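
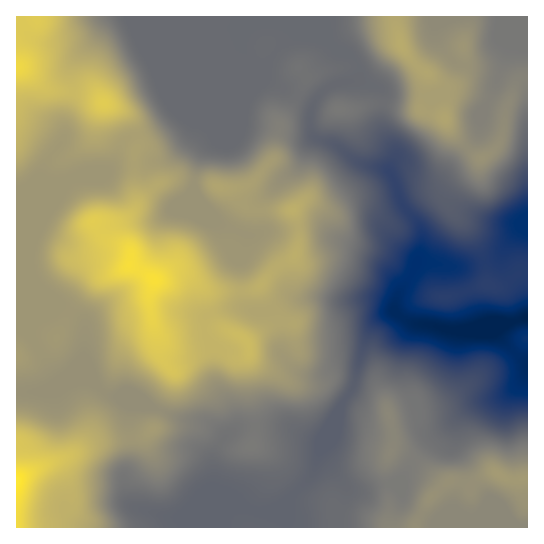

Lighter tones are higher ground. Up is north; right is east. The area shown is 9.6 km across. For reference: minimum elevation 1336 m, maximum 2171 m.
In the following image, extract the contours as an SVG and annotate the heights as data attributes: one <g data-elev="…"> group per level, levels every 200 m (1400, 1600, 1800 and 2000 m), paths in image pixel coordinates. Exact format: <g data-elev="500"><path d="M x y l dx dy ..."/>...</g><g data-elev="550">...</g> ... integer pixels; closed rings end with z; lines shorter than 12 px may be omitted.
<g data-elev="1400"><path d="M527 390l-8-1-3-3-4-23-4-6-6-5-8-3-11-2-29 3-25-10-20-3-24-19-3-7 4-10 8-14 16-10-4 25 3 6 6 3 38 5 29-8 29 1 16-6"/><path d="M527 331l-7 2-3 2-1 4 5 8 6 0"/></g><g data-elev="1600"><path d="M527 424l-6 1-12 6-6 0-12-4-24-12-5-4-5-12-4-5-27-22-12-7-16-2-24-11-5 2-10 12-2-1-2-50-5-16 2-5 12-16 3-17 6-12-4-27 6-18 1-9-1-6-4-7-21-17-8-11-2-5 3-1 14 5 8 0 8-4 7-12 5-3 8-1 10 5 11 10 7 11 3 11 0 19 3 9 18 19 7 5 6 2 6-2 2-9 4-4 19-5 11-7 9-11 12-19 6-6"/></g><g data-elev="1800"><path d="M114 527l-1-5-8-19 2-28 3-6 8-9 9-3 9 2 17 10 5 1 4-2 5-7 2-16 11-15 0-11 3-4 16-6 19-3 12-7 19 2 14-5 7-1 27 4 8-2 7-6 2-5-1-12 5-13 2-8 1-39-3-17 13-26 4-12-1-6-5-15 3-5 12-7 2-8-3-10-21-33-9-6-12 1-4-1-9-19-9-8-5-1-7 2-20 20-13 5-36-1-20-13-21-32-15-25-9-22-20-36-6-7-10-9-3-6"/><path d="M386 459l3 2 4-3 3-5 1-8-4-31-3-6-3-2-2 2-1 6 7 21-6 18z"/><path d="M527 458l-17 1-16-6-7 0-7 2-8 10-5 2-33 4-4 3-10 16-8 20-17 17"/><path d="M364 17l1 13 8 19 8 9 15 12 6 9 3 12-2 19 3 8 5 6 17 10 14 11 17 8 13 18 7 5 7-4 15-14 5-8 3-9 8-46-3-6-5 2-12 15-5 20-3 7-8 6-4 0-3-2-4-10-1-13 2-5 9-14 5-26-6-22 1-30"/></g><g data-elev="2000"><path d="M46 527l-1-18 4-15 6-8 14-7 4-4 11-17 2-5-1-4-3-4-4-2-17 1-7 0-24-14-13-4"/><path d="M172 383l7 0 6-4 6-8 5-10 0-8-6-36 1-6 6-4 17-7 5-6 0-5-9-14-13-24-7-8-13-5-22 1-9-6-6-10 2-16-3-5-4 0-13 4-24-1-12 3-9 6-5 8-2 7 1 13-9 12 1 8 4 6 14 8 12 13 23 6 2 6 3 25 17 28 9 11 18 14z"/><path d="M244 361l6 1 4-4 1-11-2-10-6-5-10-5-11-3-6 1-2 4 1 4 19 14 3 11z"/><path d="M17 125l4-5 4-11 4-4 34-6 7 0 4 2 13 17 10 5 14-2 11-4 5-4 0-7-9-16-5-5-12-9-7-3-7 0-17 8-5-1-4-3-3-8 0-30 4-22"/></g>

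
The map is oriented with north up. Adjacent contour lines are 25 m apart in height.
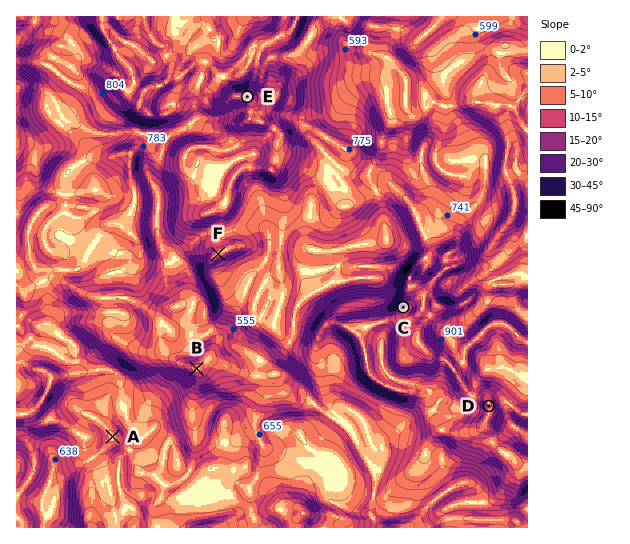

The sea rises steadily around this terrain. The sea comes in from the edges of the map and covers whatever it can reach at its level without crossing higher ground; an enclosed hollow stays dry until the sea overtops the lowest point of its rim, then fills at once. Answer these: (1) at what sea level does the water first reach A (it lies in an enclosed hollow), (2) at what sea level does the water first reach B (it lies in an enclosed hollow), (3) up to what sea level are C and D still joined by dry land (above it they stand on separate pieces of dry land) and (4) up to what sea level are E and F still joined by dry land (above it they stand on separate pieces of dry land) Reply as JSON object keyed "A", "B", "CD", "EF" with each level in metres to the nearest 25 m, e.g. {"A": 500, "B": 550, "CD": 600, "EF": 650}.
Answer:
{"A": 725, "B": 650, "CD": 900, "EF": 775}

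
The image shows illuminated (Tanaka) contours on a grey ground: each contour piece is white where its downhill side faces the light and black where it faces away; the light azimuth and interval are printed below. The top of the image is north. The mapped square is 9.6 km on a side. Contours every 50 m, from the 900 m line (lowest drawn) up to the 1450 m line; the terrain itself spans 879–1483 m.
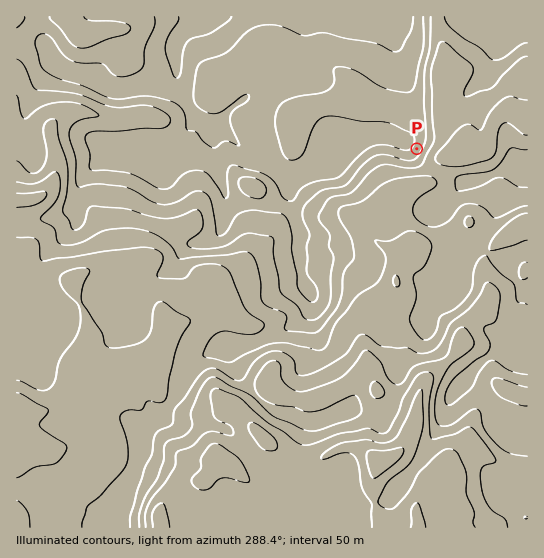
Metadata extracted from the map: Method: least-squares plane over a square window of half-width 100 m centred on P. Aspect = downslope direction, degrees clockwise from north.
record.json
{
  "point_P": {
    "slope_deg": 15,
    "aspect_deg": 301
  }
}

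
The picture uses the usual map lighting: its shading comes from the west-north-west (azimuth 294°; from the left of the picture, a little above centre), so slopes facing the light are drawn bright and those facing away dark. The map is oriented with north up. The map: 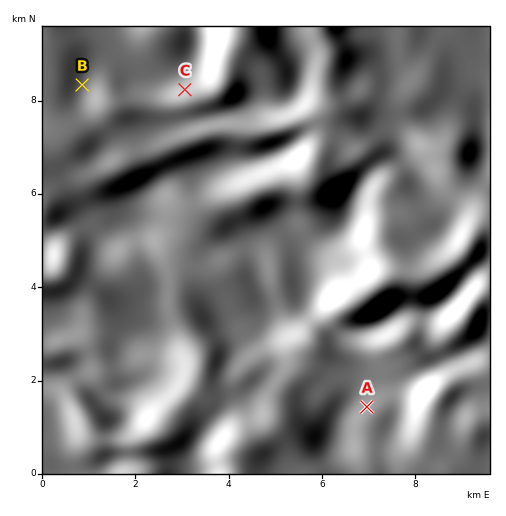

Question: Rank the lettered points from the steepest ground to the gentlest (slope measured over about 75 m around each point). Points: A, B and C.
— C A B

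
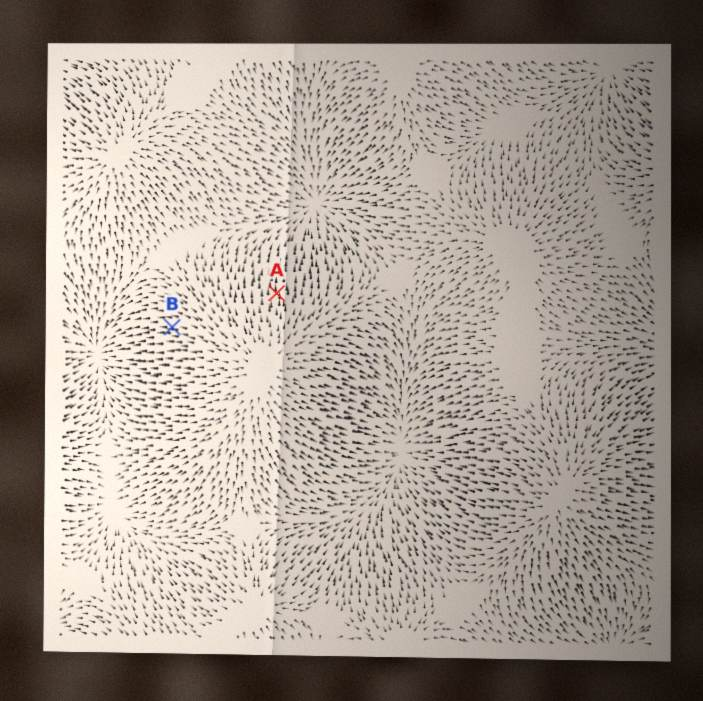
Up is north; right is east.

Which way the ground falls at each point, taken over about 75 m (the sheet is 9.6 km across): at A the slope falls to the N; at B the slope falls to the W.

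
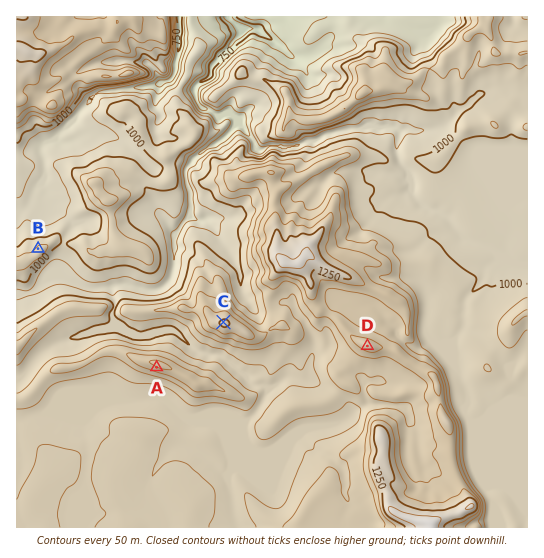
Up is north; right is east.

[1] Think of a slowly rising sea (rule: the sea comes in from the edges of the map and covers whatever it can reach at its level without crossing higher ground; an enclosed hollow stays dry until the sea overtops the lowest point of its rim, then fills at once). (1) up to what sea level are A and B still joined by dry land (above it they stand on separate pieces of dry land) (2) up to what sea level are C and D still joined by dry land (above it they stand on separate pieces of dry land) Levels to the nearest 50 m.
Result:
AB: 950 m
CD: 1100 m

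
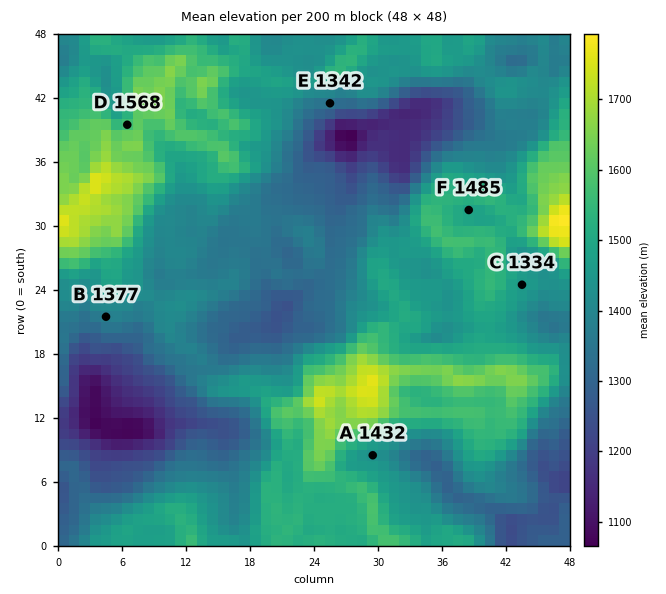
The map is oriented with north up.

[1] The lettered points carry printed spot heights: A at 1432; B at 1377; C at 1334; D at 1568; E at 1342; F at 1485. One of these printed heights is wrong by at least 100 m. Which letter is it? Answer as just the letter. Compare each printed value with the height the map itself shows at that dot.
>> C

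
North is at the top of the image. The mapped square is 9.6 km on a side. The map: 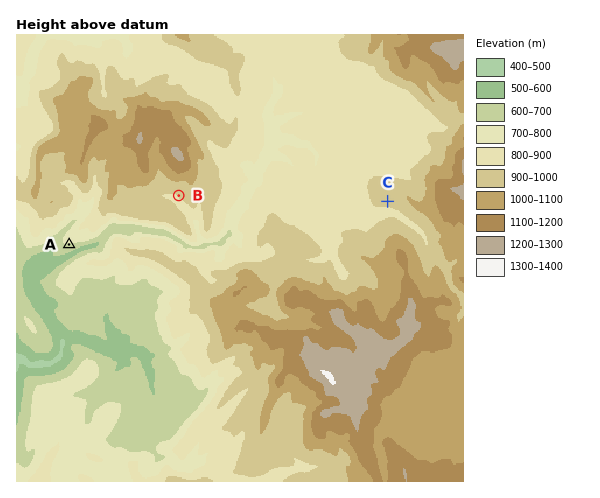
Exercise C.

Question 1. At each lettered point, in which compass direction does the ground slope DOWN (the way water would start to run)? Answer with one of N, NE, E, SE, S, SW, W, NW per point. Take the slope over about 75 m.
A S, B SW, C S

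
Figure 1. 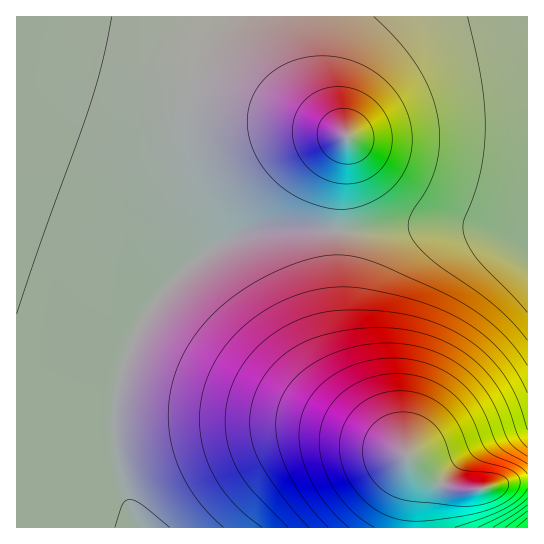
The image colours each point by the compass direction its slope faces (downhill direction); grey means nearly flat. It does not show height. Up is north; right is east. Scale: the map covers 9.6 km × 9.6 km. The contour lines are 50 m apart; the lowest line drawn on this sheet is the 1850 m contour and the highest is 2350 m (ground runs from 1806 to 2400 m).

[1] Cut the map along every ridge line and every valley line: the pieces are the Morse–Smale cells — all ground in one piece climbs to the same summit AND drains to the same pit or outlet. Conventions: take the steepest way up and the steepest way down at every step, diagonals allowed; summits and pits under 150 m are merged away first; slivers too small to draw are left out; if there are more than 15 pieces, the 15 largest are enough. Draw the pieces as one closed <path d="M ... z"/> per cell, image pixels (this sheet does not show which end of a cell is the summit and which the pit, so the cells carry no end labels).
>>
<path d="M229 16l-213 1 1 511 396 0 3-46-9-26 23 21 13 8 12 4 18 2 33-8 22-2 0-238-2-2-31-10-26-6-40 0-47 6-115-2-29 7-27 14 1-3-12-26-11-36-4-31 0-25 4-30 8-28 11-24z"/><path d="M527 16l-297 0-17 22-16 33-8 28-4 30 0 25 4 31 11 36 12 28 26-13 29-7 115 2 47-6 49 2 17 4 32 12z"/><path d="M410 460l6 22-2 46 114-1-1-46-21 2-33 8-18-2-17-6z"/>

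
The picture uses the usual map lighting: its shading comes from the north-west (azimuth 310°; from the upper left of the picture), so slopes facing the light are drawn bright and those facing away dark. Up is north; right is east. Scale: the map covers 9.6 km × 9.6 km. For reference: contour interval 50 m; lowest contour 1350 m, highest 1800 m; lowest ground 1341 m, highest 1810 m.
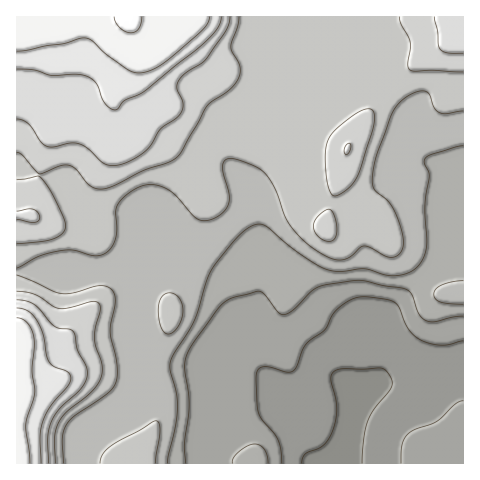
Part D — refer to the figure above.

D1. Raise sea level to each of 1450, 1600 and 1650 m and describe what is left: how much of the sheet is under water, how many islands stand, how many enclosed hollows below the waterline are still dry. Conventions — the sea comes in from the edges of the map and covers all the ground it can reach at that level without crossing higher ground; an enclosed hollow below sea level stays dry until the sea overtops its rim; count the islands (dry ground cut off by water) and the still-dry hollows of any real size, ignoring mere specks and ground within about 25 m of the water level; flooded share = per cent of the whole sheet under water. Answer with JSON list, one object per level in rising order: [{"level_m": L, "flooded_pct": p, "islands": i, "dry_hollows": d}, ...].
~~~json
[{"level_m": 1450, "flooded_pct": 22, "islands": 0, "dry_hollows": 0}, {"level_m": 1600, "flooded_pct": 75, "islands": 1, "dry_hollows": 0}, {"level_m": 1650, "flooded_pct": 84, "islands": 0, "dry_hollows": 0}]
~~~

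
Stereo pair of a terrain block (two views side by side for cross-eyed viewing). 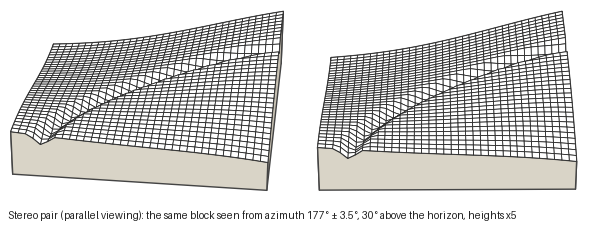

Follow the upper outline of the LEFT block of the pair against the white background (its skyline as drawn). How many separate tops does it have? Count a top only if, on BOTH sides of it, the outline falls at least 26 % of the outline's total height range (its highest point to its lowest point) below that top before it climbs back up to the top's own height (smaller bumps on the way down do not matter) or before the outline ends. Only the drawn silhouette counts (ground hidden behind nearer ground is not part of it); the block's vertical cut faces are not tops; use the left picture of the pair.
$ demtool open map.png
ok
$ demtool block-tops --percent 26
0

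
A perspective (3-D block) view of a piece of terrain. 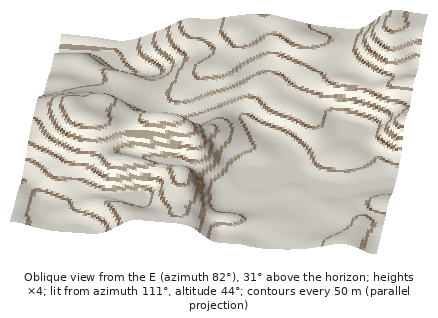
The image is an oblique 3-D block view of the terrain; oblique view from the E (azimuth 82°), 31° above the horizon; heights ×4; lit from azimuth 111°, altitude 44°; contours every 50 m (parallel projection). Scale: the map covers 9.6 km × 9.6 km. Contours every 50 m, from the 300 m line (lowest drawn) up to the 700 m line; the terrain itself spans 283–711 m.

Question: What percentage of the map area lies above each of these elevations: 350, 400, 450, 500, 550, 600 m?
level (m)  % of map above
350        73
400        53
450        37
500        25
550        13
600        5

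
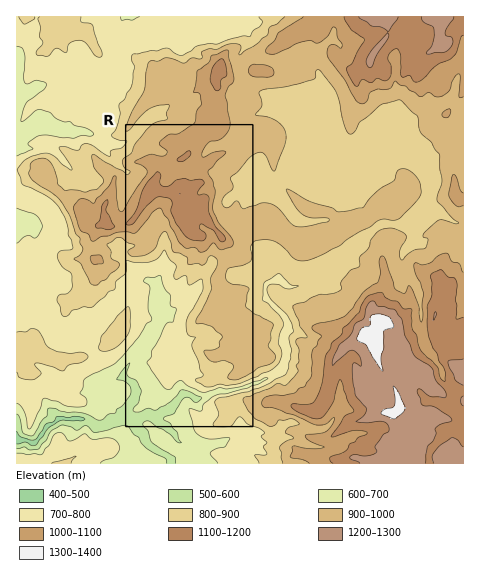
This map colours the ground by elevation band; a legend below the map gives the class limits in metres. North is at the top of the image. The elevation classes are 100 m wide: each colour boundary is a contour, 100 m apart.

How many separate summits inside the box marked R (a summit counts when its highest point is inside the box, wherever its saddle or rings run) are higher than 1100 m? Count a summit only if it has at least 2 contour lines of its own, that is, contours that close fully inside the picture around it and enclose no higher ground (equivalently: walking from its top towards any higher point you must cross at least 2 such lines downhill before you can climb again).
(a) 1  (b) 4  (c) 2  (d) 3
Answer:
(a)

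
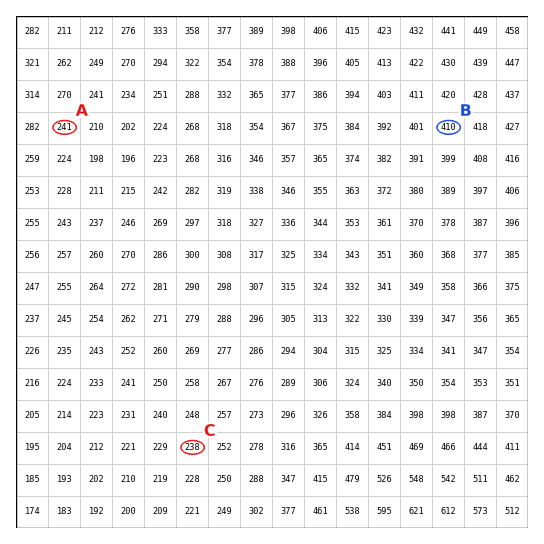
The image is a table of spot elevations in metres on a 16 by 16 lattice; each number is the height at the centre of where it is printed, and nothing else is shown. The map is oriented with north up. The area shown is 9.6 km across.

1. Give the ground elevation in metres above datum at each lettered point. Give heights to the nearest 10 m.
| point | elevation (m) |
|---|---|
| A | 240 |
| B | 410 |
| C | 240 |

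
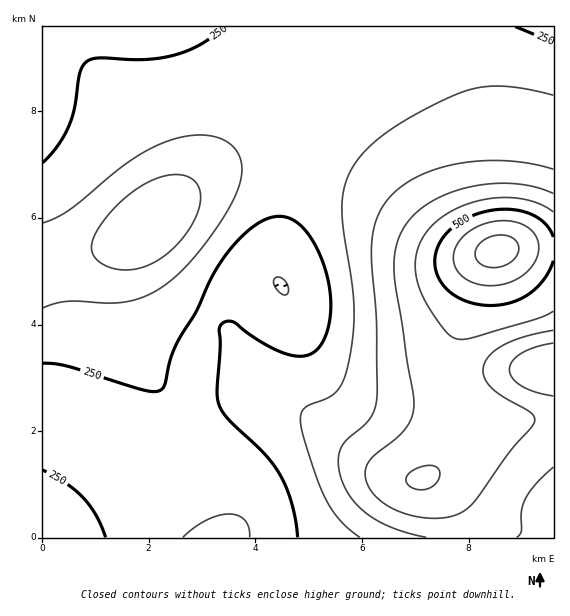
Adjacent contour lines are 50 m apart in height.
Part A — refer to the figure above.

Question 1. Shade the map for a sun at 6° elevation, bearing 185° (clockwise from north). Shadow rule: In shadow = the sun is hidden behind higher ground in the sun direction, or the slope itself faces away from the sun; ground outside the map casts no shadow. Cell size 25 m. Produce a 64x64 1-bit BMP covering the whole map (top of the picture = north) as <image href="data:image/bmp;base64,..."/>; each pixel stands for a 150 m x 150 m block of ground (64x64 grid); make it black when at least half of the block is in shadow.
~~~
<image width="64" height="64" href="data:image/bmp;base64,Qk0+AgAAAAAAAD4AAAAoAAAAQAAAAEAAAAABAAEAAAAAAAACAAATCwAAEwsAAAIAAAAAAAAA////AAAAAAAAAAAAAAAAAAAAAAAAAAAAAAAAAAAAAAAAAAAAAAAAAAAAAAAAAAAAAAAAAAAAAAAAAAAAAAAAAAAAAAAAAAAAAAAAAAAAAAAAAAAAAAAAAAAAAAAAAAAAAAAAAAAAAAAAAAAAAAAAAAAAAAAAAAAAAAAAAAAAAAAAAAAAAAAAAAAAAAAAAAAHAAAAAAAAAD8AAAAAAAAAfwAAAAAAAAB/AAAAAAAAAB8AAAAAAAAAAAAAAAAAAAAAAAAAAAAAAAAAAAAAAAAAAAAAAAAAAAAAAAAAAAAAAAAAAAAAAAAAAAAAAAAAAAAAAAAAAAAAAAAAAAAAAAAAAAAAAAAAAAAAAAAAAAAAAAAAAAAAAAAAAAAAAAAAAAAAAAAAAAAAAAAAAAAAAAAAAAAAAAAAAA/gAAAAAAAAP/8AAAAAAAB//wAAAAAAAH//AAAAAAAAf/8AAAAAAAB//wAAAAAAAH//AAAAAAAAP/8AAAAAAAA//wAAAAAAAD//AAAAAAAAH/8AAAAAAAAf/wAAAAAAAA//AAAAAAAAD/8AAAAAAAAH/wAAAAAAAAP+AAAAAAAAA/4AAAAAAAAB/AAAAAAAAAD8AAAAAAAAAHgAAAAAAAAAAAAAAAAAAAAAAAAAAAAAAAAAAAAAAAAAAAAAAAAAAAAAAAAAAAAAAAAAAAAAAAAAAA=="/>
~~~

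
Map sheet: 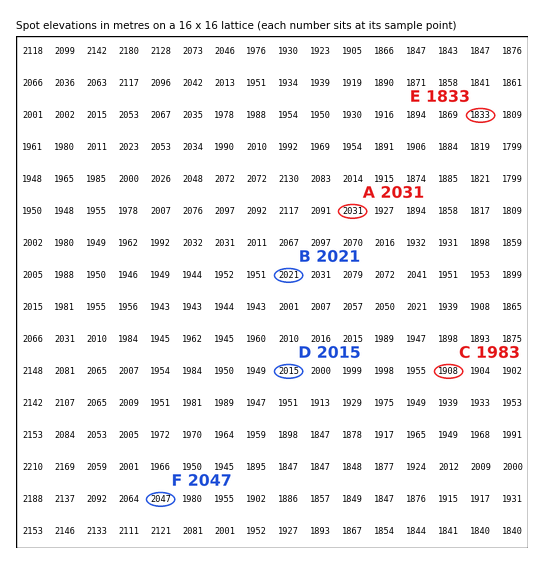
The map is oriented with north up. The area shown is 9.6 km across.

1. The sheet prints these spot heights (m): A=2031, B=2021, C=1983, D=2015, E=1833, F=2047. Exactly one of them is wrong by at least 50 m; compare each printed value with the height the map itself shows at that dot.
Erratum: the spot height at C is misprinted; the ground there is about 1908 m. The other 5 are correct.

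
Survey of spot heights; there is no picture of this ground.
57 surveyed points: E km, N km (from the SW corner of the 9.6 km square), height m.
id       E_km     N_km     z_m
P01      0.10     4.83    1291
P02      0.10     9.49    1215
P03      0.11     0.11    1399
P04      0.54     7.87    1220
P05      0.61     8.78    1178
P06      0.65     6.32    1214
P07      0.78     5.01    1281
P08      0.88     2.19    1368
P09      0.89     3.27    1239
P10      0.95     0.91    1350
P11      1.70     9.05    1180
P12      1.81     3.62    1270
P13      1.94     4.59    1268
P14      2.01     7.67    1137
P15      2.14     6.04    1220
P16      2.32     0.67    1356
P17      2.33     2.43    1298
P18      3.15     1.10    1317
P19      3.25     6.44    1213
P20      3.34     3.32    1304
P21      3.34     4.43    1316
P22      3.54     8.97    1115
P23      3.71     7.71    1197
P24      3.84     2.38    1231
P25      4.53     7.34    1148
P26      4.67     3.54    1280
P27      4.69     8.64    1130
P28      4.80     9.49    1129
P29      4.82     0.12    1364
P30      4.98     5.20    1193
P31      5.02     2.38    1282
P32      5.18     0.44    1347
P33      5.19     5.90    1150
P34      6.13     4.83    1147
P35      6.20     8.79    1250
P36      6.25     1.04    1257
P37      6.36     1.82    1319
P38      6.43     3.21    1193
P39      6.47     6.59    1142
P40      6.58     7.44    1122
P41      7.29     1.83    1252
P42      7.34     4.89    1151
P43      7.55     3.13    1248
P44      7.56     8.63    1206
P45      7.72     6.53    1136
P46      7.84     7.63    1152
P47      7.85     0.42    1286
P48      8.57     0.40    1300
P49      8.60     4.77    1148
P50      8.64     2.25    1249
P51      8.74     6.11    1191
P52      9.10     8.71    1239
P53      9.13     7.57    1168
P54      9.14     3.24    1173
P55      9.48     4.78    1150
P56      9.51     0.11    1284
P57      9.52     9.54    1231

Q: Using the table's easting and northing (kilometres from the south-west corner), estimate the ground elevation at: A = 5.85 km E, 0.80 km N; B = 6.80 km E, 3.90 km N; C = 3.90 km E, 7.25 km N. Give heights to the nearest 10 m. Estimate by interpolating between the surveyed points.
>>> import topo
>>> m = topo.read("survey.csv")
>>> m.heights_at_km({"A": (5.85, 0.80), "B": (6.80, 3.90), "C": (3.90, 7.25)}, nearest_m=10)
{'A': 1270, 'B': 1170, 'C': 1150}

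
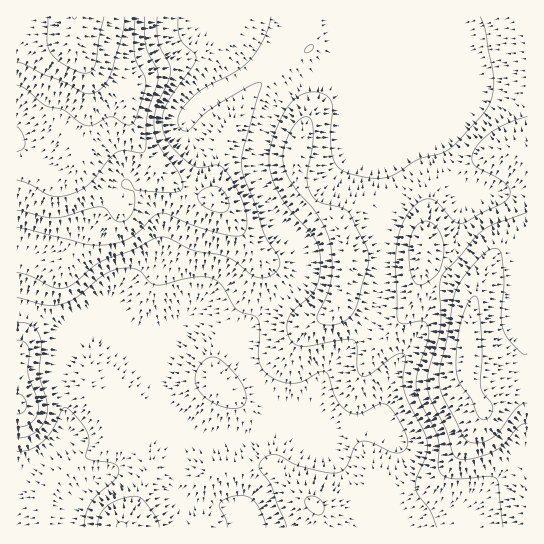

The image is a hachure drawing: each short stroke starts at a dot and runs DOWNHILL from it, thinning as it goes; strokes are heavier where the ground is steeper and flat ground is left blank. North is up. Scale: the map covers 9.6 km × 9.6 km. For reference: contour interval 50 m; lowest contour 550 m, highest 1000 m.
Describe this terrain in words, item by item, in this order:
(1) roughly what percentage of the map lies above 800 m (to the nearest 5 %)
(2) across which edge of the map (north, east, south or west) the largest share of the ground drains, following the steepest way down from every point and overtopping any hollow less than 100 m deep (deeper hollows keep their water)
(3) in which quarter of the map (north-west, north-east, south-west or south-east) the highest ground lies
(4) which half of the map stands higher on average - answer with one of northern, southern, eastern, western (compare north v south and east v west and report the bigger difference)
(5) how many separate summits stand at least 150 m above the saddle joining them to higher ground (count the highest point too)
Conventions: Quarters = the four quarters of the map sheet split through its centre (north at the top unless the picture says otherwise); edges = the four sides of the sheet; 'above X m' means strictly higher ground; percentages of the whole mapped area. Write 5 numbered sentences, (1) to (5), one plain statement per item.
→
(1) Roughly 10 % of the ground is higher than 800 m.
(2) Most of the ground drains across the western edge.
(3) The highest point lies in the north-west quarter of the map.
(4) The northern half stands higher on average than the southern half.
(5) Counting only tops that stand 150 m proud, the map has 2 summits.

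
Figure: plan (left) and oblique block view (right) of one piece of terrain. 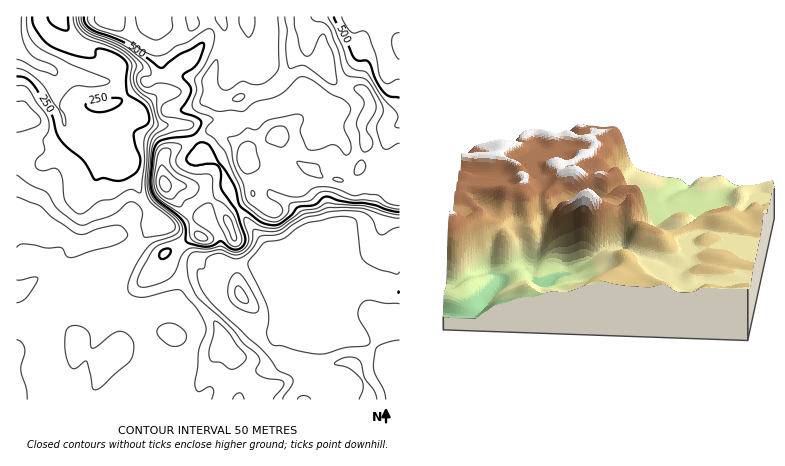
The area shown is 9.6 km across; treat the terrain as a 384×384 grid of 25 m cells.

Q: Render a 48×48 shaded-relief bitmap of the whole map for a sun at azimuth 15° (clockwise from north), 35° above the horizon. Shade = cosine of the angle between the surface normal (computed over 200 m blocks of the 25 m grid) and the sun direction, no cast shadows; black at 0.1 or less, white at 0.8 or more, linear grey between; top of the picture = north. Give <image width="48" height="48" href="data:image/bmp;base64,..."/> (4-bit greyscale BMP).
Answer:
<image width="48" height="48" href="data:image/bmp;base64,Qk32BAAAAAAAAHYAAAAoAAAAMAAAADAAAAABAAQAAAAAAIAEAAATCwAAEwsAABAAAAAAAAAAAAAAABEREQAiIiIAMzMzAERERABVVVUAZmZmAHd3dwCIiIgAmZmZAKqqqgC7u7sAzMzMAN3d3QDu7u4A////ALu6qqqqqqqqqqqqqqqruqmYrMuqqqq8u7u6qqqqqqqqqqqqqqqru7upq7qqqqrMu8uqqqqqmaqqqqqqqZmau8zcu6qqqZrMu7uqqpmqqZqqqqqqqZmZq7zduqmZmJvLuqqqqZmqqpqqqqqqqZmZmrzLqqu6qru6qqqqqZmquqqqqqqqqZmavN3LvMzMzMy6qruqqZqqu6qqqpmaqqms7ty7zMzMzMypmcuqmaq7u7u7qZmqqqrO7cu7u7qru7qpiLuqqrvLu7u7qqu7qpvu3Lq7qqqqqqmZmbqqq7zMu7u6q8zLqa7+upq6qqqqqpmau6qqu7y7qqqqq7u6md/qh5u6qqqqqqqru5mqqruqqqqqqqqpnO6maLu6qqqqqqq7y5mqqqqqqqqYiZmZvduHnMuqqqqqqqu8zKqaqqqqqqqHd4iazbqZzcuqqqqqqqu7urupqqqqqqqYiIiby6qs3buqqqqqqru5iLuqqqqqqqqqmZmruqq83Lqqqqqqq6qZmaqqqpmqqqq7qpmrqqqru7qqqqqqqpmZmqqqqpmZmqq7upmZiIhVeaqqqqqqqpmZmqqqqqmYiZmrvMuXMiMAN5qqqqqqqqmZmaqZmaqpiImbzu21ETMkeId5qqqqqqmZmZmZqrzMuqqr3u62e7dqymM2mqqqqqmZmZmqu83d3cu7u8pnzreN2DESV5maqpmZmKqrze3d3cu6unIXy5jNpCIzNFV3iIh2U7u83d3MzMu7pgA5mYrtYkeYYyJEMiIiAMzMzMy7zMzMcAF5iazqRIvKdDRCEAARI8zMy7u7zMzbMAaImb3IaLuoZmZDIkRVeczMu7qrvMzJMXqqu7ynerqZmYZEV4iIqszMu7qru8zJRb3u3MuVeqmqqYeImpmaqrvLu6q7u7u5V97/7ct1aJmqmZq7u6qrqrqru6vLu7uoWM3czMlmiqqZmsy7u7q7urqqq8zLu7qXWMuqqqh4q7qZvMzLu7qru7qqvNy7u6mXeu26qod6zLmau7u7upmrzKqqvcuqqpmZrP/sqHebzLqau7q7qZq8zIiZvLqqqqqrzd7duZrMzLu7u6qqqZrLu5mbzKqpmau7uYmZiau6q7zdyqqqqqqqq7vN26mYiZqqhWd2V4eImqvMu6qqqqqZq8ze25mZmZmYRZqodmd3iaqqu6qqqqqr3Mzdy6q7y7qEJ7u6mZqpmZmaqqqpmInO7d3dy7zMzMpiOJqZmbzMy6mJqqqHiZvv7O7ty7u7u7lViIiImby8zMypmphoq87+zO7suqqpmal6uImau7uru7y6iHZ6ze/tu+7LmIiIiah4d4mrvLqqqruqmIibze7bqtuYdmd4moQiRoiaq7qqqqqZmqq7zd3Lqal2ZniZhRACaYiImrqqqqqZq7u83czLqZd2eKqEEAA4u7mHiaqqqqqZq7u93bu7mZd4q7ggAASby7qYeJmqmaqZq7vN3bu6q4iKy6UAE2m7uqqpiImqmqqZq7ze3Lu6u4ibuoMTZ4q7qqqZqYmqmrqZq8zu3Luquw=="/>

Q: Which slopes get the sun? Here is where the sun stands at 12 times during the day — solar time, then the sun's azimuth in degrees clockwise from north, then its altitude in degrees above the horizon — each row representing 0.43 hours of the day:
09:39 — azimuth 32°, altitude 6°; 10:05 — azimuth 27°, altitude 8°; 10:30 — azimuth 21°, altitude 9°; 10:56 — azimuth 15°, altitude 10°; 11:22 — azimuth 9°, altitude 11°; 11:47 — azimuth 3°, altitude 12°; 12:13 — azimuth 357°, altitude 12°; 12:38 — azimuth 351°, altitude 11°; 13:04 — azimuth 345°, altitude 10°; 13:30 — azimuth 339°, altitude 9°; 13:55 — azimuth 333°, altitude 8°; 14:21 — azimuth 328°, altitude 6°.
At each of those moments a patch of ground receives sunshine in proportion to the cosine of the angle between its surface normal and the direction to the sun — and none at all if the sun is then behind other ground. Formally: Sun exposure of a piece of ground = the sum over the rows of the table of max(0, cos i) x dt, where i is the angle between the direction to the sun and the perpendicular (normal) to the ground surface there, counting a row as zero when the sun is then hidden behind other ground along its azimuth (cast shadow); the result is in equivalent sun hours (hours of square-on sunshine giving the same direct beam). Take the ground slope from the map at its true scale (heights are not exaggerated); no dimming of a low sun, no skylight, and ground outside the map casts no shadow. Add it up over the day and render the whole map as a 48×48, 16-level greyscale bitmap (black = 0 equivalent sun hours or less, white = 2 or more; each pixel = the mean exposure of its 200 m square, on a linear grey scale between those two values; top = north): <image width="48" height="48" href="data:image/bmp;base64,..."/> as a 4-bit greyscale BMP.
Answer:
<image width="48" height="48" href="data:image/bmp;base64,Qk32BAAAAAAAAHYAAAAoAAAAMAAAADAAAAABAAQAAAAAAIAEAAATCwAAEwsAABAAAAAAAAAAAAAAABEREQAiIiIAMzMzAERERABVVVUAZmZmAHd3dwCIiIgAmZmZAKqqqgC7u7sAzMzMAN3d3QDu7u4A////AHdmZmd2ZmZmZmZndneIdlQza7hmZ4iId4d2ZmZ2VWZmZmZnZVZ4h3dSOHZmZmeah4h2ZmVmVFZmZmZndURWirzbhmZmZkeph3dmZlRWVEVWZmZmdTREV4m9plQzMkeHdlVmZkRWZURWZmZmdTMyM1inRFeGVXhmZkVmZVVXh2VmZmZmZlRGibyorN3d3Mp1VYd2ZmVXiHZmZlM1eHV77tqJupmavMp0M6h2VndniYh3ZTNFeYaM3KiIh3d3iIdTEYdlVomYmZmIdmiYd3jeynZ3ZmZmZmVEVXdneKu5iImHebuoZG39hUZ2ZmZmZVRXiGZniaqYdmZmZoh2RL+0ADZmZmZmZmZ4hzRWZ3dnd2VWZmZkOfxAAmdmZmZmZniZmCNGZmZmeHYxE0VDfJQhSZdmZmVWZniazXQ1ZmZlZ4YwABE1lzI2moZmZVVVVmeZdphURWZmVXhjERE1URJIl1VVRFVWZmdzEXh1RFZmVWiYUzMzEAATQzMzM0VVZlUzRGZ3ZURWZVealkQyAAAAARACMzMzRDI0RWZmZUM0VUaKpjMwAAAAAAAAEiIiIiIjM2ZVVmQhIyNZq4UgAAAAAAAAABEREBEREmVURWZTESEmrf1xAAABEAAAAAAAAAAAElVEVWnLllVEeHVUWqM3cQAAAAAAAAAAAkVWeK3u7ahlQxEE34I6UAAAAAAAAAAAAVZorN3M3chDMgADhkSJIAAAAAAAAAAAAHiZvMu6q7l1MQADM0joAAJEAAAAAAAAAKqqqpmaqrqoIAAjIlqlEErGAAAAAAAAAKq6h3iaqru4IAERI2pkRGhRAAAAAAABNqq6h3ZoqqunQyRFZmZTWYVFZSAAAUMiZ5qql3VXiKuod6zv6nVCJVRndTE0ZjNWZoiZmGV3eImYmt///rYyESRWVEaJqVV4dmZniGiXeHZ3iampiYUzNWVDR6qHiZd4hmVFZ5uYiIZVeoQ0ZlNGiXZVi8yoiZZol4dmacqYh2VVjvxjVTE4uGRFeImZh2M4vVZlepZmZURWr//7URJby5U0Z3Z3dViJnBETaXZlVEVp3//tpke7u7qYh2ZmZEeXeTI1dmZVRWZmdiIhJphmd4zshWZmZ2REVoiqllQxEjNCEhAAAAABRmebuHZmaJczRqrLlTM0MyIQBJmVIQAAFGZmZ2ZmZXhnqqq6h2ZnZkIABKu7lVh0MRI1ZmZlQzSN7Lu5eIdmUyAAAVZnh4zcqXQSVmUxEzbf297Kd3ZUIRACMhESRXh7zdyDNUIBas/9qv/adlQhEAAFYyNou3ZniJvHIQAlnP/JiP2WMiEQAAAAATR5vaZmZniHMSNXjO2XdrcxAAAAAAAAABI1eqdmZmdlVoh3iruXZWMQAAEQAAAAEyEBNqdmZWZmaIiJmZmXVFMhE1QQAAAEmpUQE4dmZWZmd3iauoeHZlMkeoMAAAFamIhiAEZWRGZnd3mau5mGemVHqWIAABR3dndkIRNVNGZlZ4rduZl2emZndmVFVVZ3dmZWhkV2ZmZlZ4rLmGd3eA=="/>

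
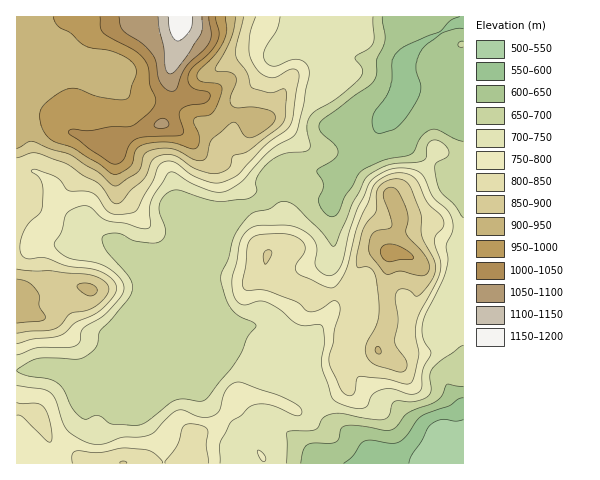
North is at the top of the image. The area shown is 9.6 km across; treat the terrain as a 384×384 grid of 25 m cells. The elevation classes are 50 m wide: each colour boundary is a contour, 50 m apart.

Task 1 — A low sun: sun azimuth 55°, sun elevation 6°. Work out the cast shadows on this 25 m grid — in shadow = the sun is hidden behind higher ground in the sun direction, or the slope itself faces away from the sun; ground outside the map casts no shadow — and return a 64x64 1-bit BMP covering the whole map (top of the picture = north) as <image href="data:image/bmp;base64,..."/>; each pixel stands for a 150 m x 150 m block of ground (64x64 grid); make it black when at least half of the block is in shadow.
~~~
<image width="64" height="64" href="data:image/bmp;base64,Qk0+AgAAAAAAAD4AAAAoAAAAQAAAAEAAAAABAAEAAAAAAAACAAATCwAAEwsAAAIAAAAAAAAA////AAAAAAAAAAAAAAAAABAAAAAAAAAAMAAAAAAQAABwAAAAACD4AGAAAAAAw/gAYAAAAAeP+AAAAAAAHx/wAAAAAAAeH8AAAAAADBgfB8AAAAAMAD8fgAAAAAAA/j+BAAAAAAH+fwAAAAAAAP3+AAAAAAAA/fwAHgAAAAD9+AA/AAAAAPjwAP4AAAAAeOAA/AAAAAB8YAD8AAAADzxgAPgAAAAfnHAAAAAAB/+EcAAAAAAf/4BwAAAAAD//AHAAAAAAH/8AcAAAAAAf/gfwAAAAAB/4D/OAAAAAH8AP+8AAAAAfwB/7wAAAAA/AH/uAAAAAB8AP+AAAAAAHwA/wAAAB8AOAH+AAAH/gAYAf4AAB/8AAAB/AAAP/gAAAD8AAH/8AAAAP/AA//g+AAAf8AH/8D/wAA/wAf/wf/AAB+AD//B/4AADwAP/8H/gAAOAA//wf+AAAAAD//D/gAAAAAP/8P8AAAAAA//x/wAAAAOB/8H+DAAAAYD+AfwOAAAAAOAA8AcAAAAAgAAAAgAAAAAAAAAAAAAAAAAAAQAAAAAAAB/AAAAAAAAAH/AAAAAAAAB/8AAAAAAAAP/wAAAAAAAA//AAAAAAAAD/8AAAAAAAAP/wAAAAAAAB//AAAAAAAAH/8AAAAAAAAP/4AAAAAAAAfvgAAAAAAAA4eAAAAAAAABg4AAAAAAA=="/>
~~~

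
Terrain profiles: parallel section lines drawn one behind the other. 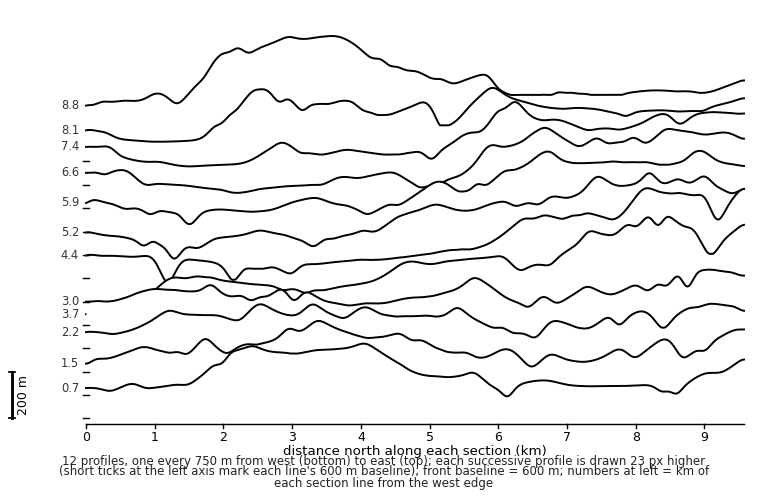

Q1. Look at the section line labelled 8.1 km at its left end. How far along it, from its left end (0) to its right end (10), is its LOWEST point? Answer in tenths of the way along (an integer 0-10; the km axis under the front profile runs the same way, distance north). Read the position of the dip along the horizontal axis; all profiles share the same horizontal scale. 1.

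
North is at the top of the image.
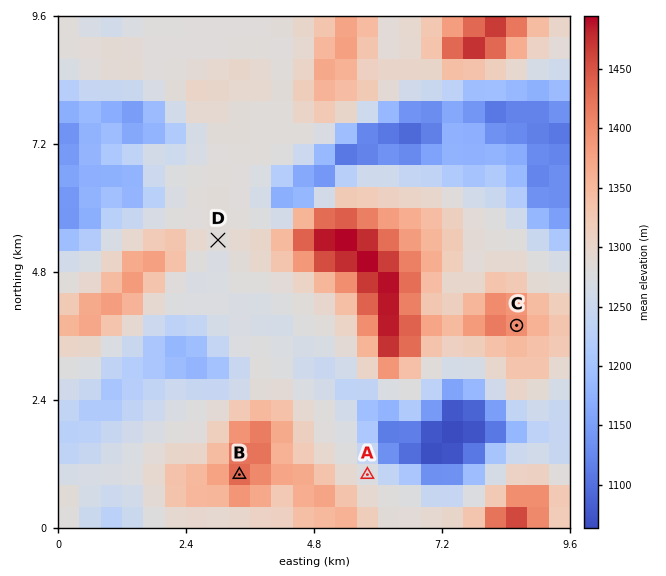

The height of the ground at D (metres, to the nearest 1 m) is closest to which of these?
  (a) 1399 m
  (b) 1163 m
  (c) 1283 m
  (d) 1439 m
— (c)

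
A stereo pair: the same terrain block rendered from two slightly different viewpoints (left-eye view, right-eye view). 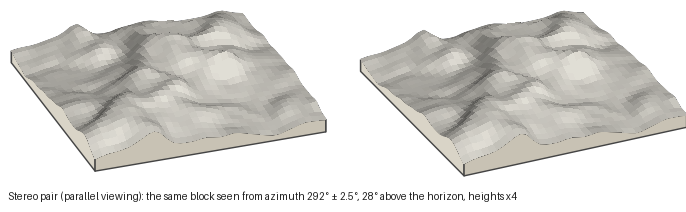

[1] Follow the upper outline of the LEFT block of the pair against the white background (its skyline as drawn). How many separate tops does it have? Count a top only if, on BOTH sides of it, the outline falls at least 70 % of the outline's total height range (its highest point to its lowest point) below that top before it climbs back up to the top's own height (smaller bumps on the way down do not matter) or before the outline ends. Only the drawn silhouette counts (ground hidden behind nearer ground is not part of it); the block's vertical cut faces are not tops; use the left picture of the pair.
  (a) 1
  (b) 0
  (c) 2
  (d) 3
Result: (b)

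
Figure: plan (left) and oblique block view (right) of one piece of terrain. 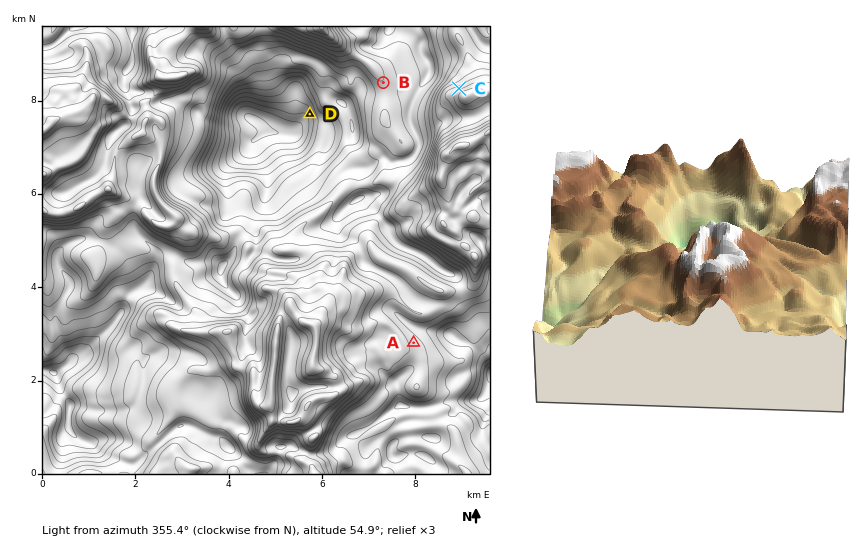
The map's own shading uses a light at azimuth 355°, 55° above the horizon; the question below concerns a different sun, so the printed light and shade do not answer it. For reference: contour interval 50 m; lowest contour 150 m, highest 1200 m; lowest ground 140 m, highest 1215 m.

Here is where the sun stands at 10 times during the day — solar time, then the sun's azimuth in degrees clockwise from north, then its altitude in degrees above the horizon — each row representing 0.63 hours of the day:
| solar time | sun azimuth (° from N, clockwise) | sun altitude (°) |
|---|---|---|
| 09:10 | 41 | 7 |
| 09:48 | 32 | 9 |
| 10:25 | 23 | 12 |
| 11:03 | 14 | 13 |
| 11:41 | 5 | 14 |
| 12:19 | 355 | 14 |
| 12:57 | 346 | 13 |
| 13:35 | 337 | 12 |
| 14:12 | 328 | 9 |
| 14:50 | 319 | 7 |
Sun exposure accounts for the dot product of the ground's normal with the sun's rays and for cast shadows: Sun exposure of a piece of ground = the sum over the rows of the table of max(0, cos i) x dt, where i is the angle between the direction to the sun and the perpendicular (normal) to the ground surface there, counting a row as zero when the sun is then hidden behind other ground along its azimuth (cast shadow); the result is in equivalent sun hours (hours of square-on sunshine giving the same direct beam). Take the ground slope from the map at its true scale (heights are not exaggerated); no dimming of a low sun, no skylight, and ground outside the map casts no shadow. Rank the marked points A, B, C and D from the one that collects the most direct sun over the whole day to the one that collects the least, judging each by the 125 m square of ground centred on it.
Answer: C > A > B > D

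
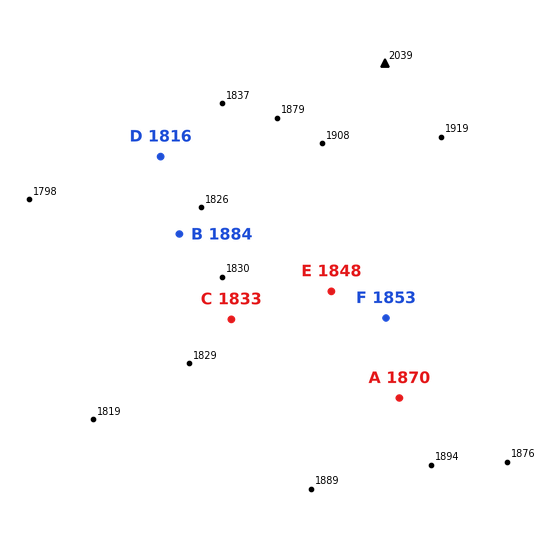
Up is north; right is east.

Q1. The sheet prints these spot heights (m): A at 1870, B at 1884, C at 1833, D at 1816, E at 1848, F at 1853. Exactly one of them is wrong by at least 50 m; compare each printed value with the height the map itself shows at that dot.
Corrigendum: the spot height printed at B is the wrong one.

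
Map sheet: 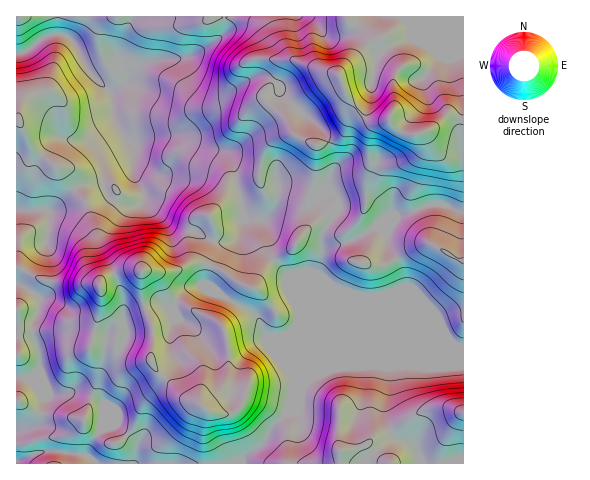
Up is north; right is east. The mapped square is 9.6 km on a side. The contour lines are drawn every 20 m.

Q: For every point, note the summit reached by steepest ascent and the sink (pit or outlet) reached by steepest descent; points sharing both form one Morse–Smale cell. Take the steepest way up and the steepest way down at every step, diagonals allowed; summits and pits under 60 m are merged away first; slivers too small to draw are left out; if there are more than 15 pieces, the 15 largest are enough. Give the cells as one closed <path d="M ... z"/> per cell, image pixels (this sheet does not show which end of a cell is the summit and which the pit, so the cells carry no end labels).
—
<path d="M463 16l-446 0-1 267 12-20 18-20 4-19-1-13 29-25 23-4 3-5 2 13 7 10 11 5 10 1 5-1 5-6 7 9 21 17 23 7 18 9 14 1 9-3 6-12 1-13 3 5 16 1 2 3 3 7 0 19 23 32 4 10 0 10 4 11 0 11-7 17 0 34 4 4 0 8-5 12-2 14 8-9 9-20 23-13 33-4 55 0 10 2 37-2z"/><path d="M104 177l-3 5-23 4-29 25 1 13-4 19-18 20-12 21 12 5 12 10-1 10-7 20 2 10 5 14 1 12-1 5-5 5-6 3 11 12 11 5 31-2 15 5 7 4-2 28 15-6 19 18 1 13-2 9 103-1 29-22 7-14 14-14 8-27 0-8-4-4 0-34 7-17 0-11-4-11 0-10-4-10-23-32-1-24-4-5-16-1-3-5-1 13-6 12-9 3-14-1-18-9-23-7-21-17-7-9-5 6-5 1-10-1-11-5-7-10z"/><path d="M463 366l-28 2-19-2-55 0-33 4-23 13-11 23-21 21-8 15-23 18-8 3 229 1z"/><path d="M19 284l-3 1 0 178 117 1 3-9-1-13-19-18-15 6 2-28-7-4-15-5-31 2-11-5-11-12 6-3 5-5 1-5-2-17-6-15 8-34z"/>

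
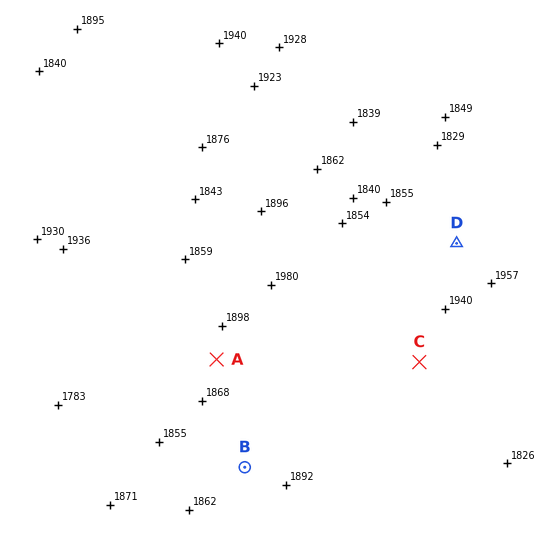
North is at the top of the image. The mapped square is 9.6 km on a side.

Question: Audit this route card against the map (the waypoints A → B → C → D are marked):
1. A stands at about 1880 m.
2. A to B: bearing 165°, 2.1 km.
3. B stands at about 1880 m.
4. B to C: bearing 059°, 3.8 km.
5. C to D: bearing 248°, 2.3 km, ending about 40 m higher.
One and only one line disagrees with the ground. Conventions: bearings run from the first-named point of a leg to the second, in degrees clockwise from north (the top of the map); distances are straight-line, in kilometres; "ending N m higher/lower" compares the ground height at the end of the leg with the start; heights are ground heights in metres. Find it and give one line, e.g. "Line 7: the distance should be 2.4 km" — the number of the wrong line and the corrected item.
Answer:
Line 5: the bearing should be 017°.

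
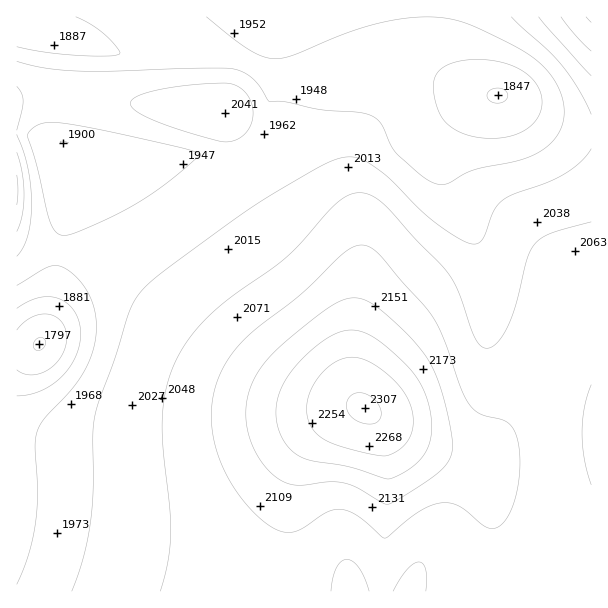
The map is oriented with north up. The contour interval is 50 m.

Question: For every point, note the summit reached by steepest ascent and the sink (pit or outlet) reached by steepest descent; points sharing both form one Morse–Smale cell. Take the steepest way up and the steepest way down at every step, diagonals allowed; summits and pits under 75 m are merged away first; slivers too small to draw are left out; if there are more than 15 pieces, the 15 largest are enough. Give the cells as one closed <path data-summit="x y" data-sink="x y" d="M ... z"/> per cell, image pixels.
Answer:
<path data-summit="365 408" data-sink="39 344" d="M74 144l-7 0 0 60-19 122-10 20-22 4 1 242 575-1-1-296-6 0-10 5-13 11-42 91-15 24-11 13-21 12-21 0-20-5-39-18-21-13-12-11-5-11-3-16 0-75-4-21-8-14-34-29-24-26-36-61-16 6-24 0z"/><path data-summit="365 408" data-sink="498 95" d="M426 16l-409 0-1 23 64 10 147 12 19 6 21 15 5 11-1 24-6 15-18 18 0 3 35 59 24 26 34 29 8 14 4 21 0 75 3 16 5 11 26 20 34 18 32 9 21 0 21-12 20-26 48-102 13-11 17-6 0-163-19-3-19-6-48-25-27-3-30-15-16-16-3-6-3-13z"/><path data-summit="17 189" data-sink="39 344" d="M59 96l-30 0-13 3 1 250 12 0 11-5 10-30 17-110 1-60 138 13 24 0 16-7-21-38z"/><path data-summit="591 17" data-sink="498 95" d="M591 16l-163 0 0 37 5 10 16 16 21 12 16 5 15 0 53 26 19 6 18 2z"/><path data-summit="17 189" data-sink="498 95" d="M23 40l-7 1 1 57 12-2 30 0 166 16 21 39 16-14 9-20 1-24-2-9-24-17-12-5-154-13z"/>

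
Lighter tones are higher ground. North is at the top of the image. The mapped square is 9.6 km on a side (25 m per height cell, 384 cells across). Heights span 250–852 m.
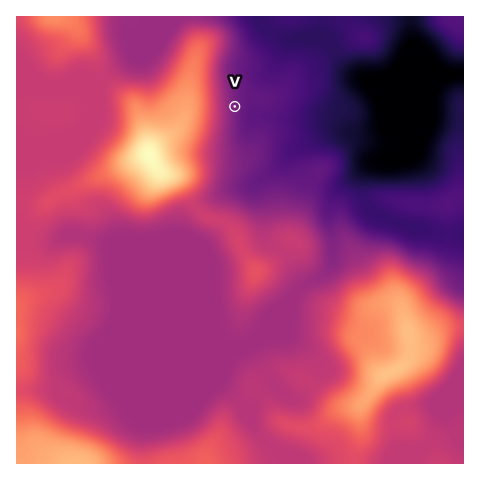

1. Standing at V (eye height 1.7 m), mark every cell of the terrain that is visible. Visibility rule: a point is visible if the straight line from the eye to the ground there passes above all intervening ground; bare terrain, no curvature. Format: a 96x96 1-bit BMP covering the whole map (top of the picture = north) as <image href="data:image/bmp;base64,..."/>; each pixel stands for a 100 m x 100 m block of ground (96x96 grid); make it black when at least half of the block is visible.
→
<image width="96" height="96" href="data:image/bmp;base64,Qk2+BAAAAAAAAD4AAAAoAAAAYAAAAGAAAAABAAEAAAAAAIAEAAATCwAAEwsAAAIAAAAAAAAA////AAAAAAAAAAAAAAAAAAAAAAAAAAAAAAAAAAAAAAAAAAAAAAAAAAAAAAAAAAAAAAAAAAAAAAAAAAAAAAAAAAAAAAAAAAAAAAAAAAAAAAAAAAAAAAAAAAAAAAAAAAAAAAAAAAAAAAAAAAAAAAAAAAAAAAAAAAAAAAAAAAAAAAAAAAAAAAAAAAAAAAAAAAAAAAAAAAAAAAAAAAAAAAAAAAGAAAAAAAAAAAAAAAHAAAAAAAAAAAAAAADgAAAAAAAAAAAAAABwAAAAAAAAAAAAAABwAAAAAAAAAAAAAABwAAAAAAAAAAAAAAB4AAAAAAAAAAAAAAA+AAAAAAAAAAAAAAA/gAAAAAAAAAAAAAAeAAAAAAAAAAAAAAAYAAAAAAAAAAAAAAAAAAAAAAAAAAAAAAAAAAAAAAAAAAAAAAAAAAAAAAAAAAAAAAIAAAAAAAAAAAAAAAcAAAAAAAAAAAAAAAeAAAAAAAAAAAAAAAeAAAAAAAAAAAAAAAeAIAAAAAAAAAAAAAeAIAAAAAAAAAAAAAeAAAAAAAAAAAAAAAfgQAAAAAAAAAAAAAf4QAAAAAAAAAAAAAf/4AAAAAAAAAAAAAf/4AAAAAAAAAAAAAP/8AAAAAAAAAAAAAP//AAAAAAAAAAAAAP//gEAAAAAAAAAAAP//wMAAAAAAAAAAAP//48AAAAAAAA+AAP//98AAAAAAAA/AAP///8AAAAAAAA/AAf///8AAAAAAAA+AAf///8AAAAAAAAeAA////8AAAAAAAAeAA////8AAAAAAAAfAA//4H8AAAAAAAH//g/+AHwAAAAAAAH//w/gAAAAAAAAAAP//g+AAAAAAAAAAB///g8AACAAAAAAAD///g4AAHAAAAAAAD///gQAIPAAAAAAAA///wAA//gAAAAAAAf//wAB//wAAAAAAAAP/wAB//8AAAAAAAAH/wAB//8AAAAAAAAB/wAA//8AAAAAAAAA/wAAf/8AAAAAAAAAf4AAP/8AAAAAPwAAP4AAP/8AAAAAPwAAP8AAH/8AAAAADAAAH+AAH/8AAAAAAAHgD/AAH/8AAAAAAAPwB/gAP/8AAAAAAAP4A/gAP/8AAAAAAAP4AfwAP/8AAAAAAAP8AAAAH/8AAAAAAAH+AAAAH/8AAAAAAAH/4AAAH/8AAAAAAOH/4AAAD/8AAAAAAPH/4AAAD/8AAAAAAP//wAAAB/8AAAAAAP//wAAAA/8AAAAAAP//wAAAA/8AAAAAAP//wAAAAf8AAAAAAP//wAAAAf8AAAAAAP//4AAAAP8AAAAAAP//4AAAAP8AAAAAAPn/8AAAAP8AAAAAAPj/8AAAAH8AAAAAAPj/8AAAAH8AAAAAAPj/8AAAAH8AAAAAAP//8AAAAH8AAAAAAP/x8AAAAD8AAAAAAH+A8AP8AH8AAAAAAH8AcAf8AH8AAAAAAD8APx/4AP8AAAAAABwAP//wAP8AAAAAAAAAf//wAP8AAAAAAAAAf//gAP8AAAAAAAAA///AAP8AAAAAAAAB//+AAP8AAAAAAAAB//+AAP4="/>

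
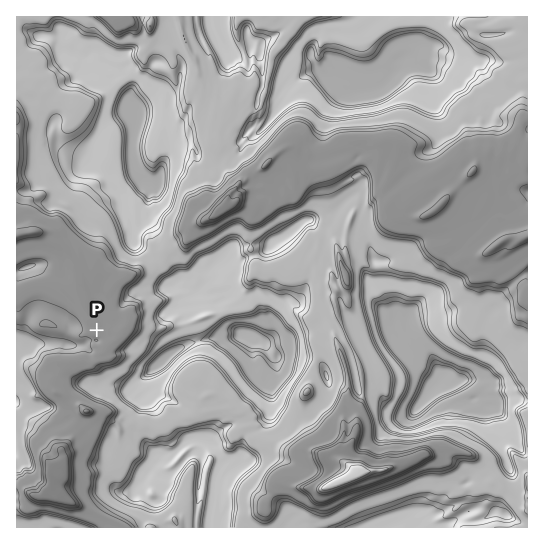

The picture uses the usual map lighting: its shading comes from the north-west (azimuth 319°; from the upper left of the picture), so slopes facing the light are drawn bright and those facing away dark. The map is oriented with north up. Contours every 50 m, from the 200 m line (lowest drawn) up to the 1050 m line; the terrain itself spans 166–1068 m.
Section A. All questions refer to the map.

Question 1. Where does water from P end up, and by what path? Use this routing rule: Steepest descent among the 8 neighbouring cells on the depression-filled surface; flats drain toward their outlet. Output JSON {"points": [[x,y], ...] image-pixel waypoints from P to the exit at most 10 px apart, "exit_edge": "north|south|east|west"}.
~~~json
{"points": [[97, 330], [94, 339], [83, 345], [73, 345], [62, 343], [51, 343], [41, 343], [30, 345], [19, 346], [17, 346]], "exit_edge": "west"}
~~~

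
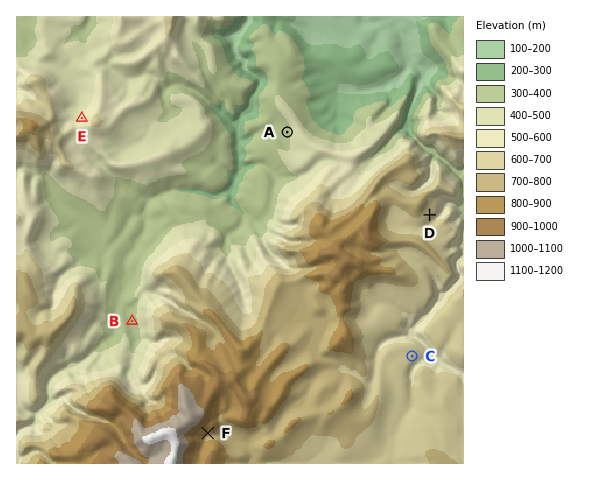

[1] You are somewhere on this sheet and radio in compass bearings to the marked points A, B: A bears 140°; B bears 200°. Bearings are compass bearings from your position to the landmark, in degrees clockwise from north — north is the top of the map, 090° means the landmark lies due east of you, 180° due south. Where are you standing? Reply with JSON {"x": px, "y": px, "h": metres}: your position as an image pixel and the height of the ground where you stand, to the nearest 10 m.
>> {"x": 227, "y": 60, "h": 300}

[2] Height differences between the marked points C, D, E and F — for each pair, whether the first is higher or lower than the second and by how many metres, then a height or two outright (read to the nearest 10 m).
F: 280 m higher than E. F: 180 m higher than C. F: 140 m higher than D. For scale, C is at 620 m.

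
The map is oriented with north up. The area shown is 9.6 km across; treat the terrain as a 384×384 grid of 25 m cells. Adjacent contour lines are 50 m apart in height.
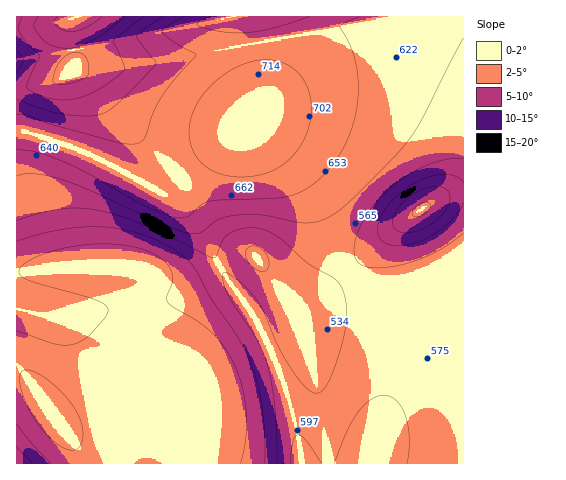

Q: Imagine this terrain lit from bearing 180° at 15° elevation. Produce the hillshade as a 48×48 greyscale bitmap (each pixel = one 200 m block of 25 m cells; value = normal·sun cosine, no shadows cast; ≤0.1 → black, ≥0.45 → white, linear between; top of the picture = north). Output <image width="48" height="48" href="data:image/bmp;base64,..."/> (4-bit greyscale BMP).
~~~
<image width="48" height="48" href="data:image/bmp;base64,Qk32BAAAAAAAAHYAAAAoAAAAMAAAADAAAAABAAQAAAAAAIAEAAATCwAAEwsAABAAAAAAAAAAAAAAABEREQAiIiIAMzMzAERERABVVVUAZmZmAHd3dwCIiIgAmZmZAKqqqgC7u7sAzMzMAN3d3QDu7u4A////ACEiNFZmZmZmZmZmZmZ3dmZmZmd3d3d3dyIjRVZmZmZmZmZmZmZ3dmVmZmZ3d3d3dyI0VmZ2ZmZmZmZmZmd3dmVWZmZmd3d3dzNFZnd3ZmZmZmZmZnd3dlVWZmZmZ3d3dzRWZ3d3dmZmZnd3d3d3dlVWZmZmZnd3d0VneIh3d3d3d3d3d3eHdlVVZmZmZmd3d1Z3iIh3d3d3d3d3d3iIdlVWZmZmZmZ3d2d4iIiHd3d3d3d3d4iIZVVWZmZmZmZ3d2eJmYiHd3d3d3d3eIiHZVVmZmZmZmZ3d3iZmYiId3d3d3d4iJmHZVVmZmZmZmZnd4mZmYiIiIiIiIiIiZmHZVZmZmZmZmZnd5mpmYiIiIiIiIiImamHVVZmZmZmZmZnd6qpmYiIiIiIiIiJmqmGVWZmZmZmZmZ3d6qpmIiIiIiIiIiZqql2Vmd3ZmZmZmZ3d6qpiIiIiIiIiImaqqh2Znd3d2ZmZmZ3d6mId3d3eIiIiImaupdlZnd3d3ZmZmd3d3dmZmZ3d3d4iImaqoZVZ3d3d3d2Znd3d1VVVVZmZmd3d4maqGVVZ4iHd3d3d3d3d0REVVVVVmZmd4mZh1RFd4iHd3dmZnd3d1VVVVVVVWZmd4mZdTNGeIiId3ZmZmZ3d3ZmZmZmZmZniJqYZDRWeIiId2ZVVVZnd5iIiHd3d4iJqruXZEVniIiIh2VEM0VWZ6qqqpmZmaq7zdyoZniJmZmYh2VDISNFZru7u7u7u8ze/+ypiZqqqpmZiHZDEAATRszMzMzM3e7//+yqq8zMuqmZmIdkIAABNLu8zMzN3v///turzd3cu6qZmZmHUwAAE6q7u8zN7///7Lqrzd7cu6qZmZqql1MRE5qqq7zN7//tuZmrzd3cuqmZmZq8y6hkM5mZqrzN7u25iImrzMzLuqmZmZq83u24domZq7zd3LmHZ4mqu7u7qpmZmZmr3v/sqJmau8zcuYZVZ4maqqqqqZmZiImaze/+y6qrzMy6hlRFZ4mZmZmZmZmYiIiZq83u27u8y7qGVERWd4iJmZmZmZmIiIiImavMy8y7qYZUM0RWd4iIiIiIiIiIiIiIiJmqqrqYdUMiNEVnd3d4iIiIiIiIiIiIiIiJmXdUMhEjRFZnd3d3d3d3iIiIiIh3d3iIiDIRABEjRWZmZmZnd3d3d3d3d3d3d3d3dwAAABI0RVZmZmZmZmZnd3d3d3d3d3d3dwAAABI0RVVVZmZmZmZmZnd3d3d3d3d3dyEAARIjNEVVVVVVVVZmZmZnd3d3d3d3d3VDMiIiM0RFVVVVVVVWZmZmd3d3d3d3d6mHZUREM0RERVVVVVVVVmZmZ3d3d3d3d5mZh3dmZmZVVVVVVVVVVWZmZnd3d3d3d1ZneIiIiIiId3ZlVVVVVVZmZmd3d3d3dyIzRFVniJmaqZmId2ZVVVZmZmd3d3d3dzMiIhIjRWeJmqqqqZmId2ZmZmZ3d3d3d1VUQyIRARI0VomaqqqqqpmId3d3d3d3d4dmVDMhEAAAE1eaqqu7u7uqmHd3d3d3dw=="/>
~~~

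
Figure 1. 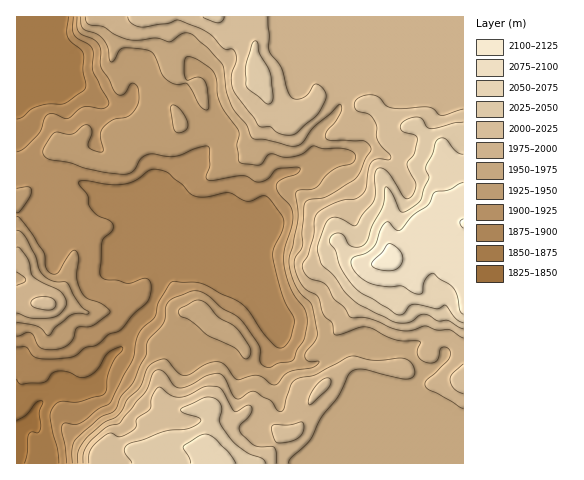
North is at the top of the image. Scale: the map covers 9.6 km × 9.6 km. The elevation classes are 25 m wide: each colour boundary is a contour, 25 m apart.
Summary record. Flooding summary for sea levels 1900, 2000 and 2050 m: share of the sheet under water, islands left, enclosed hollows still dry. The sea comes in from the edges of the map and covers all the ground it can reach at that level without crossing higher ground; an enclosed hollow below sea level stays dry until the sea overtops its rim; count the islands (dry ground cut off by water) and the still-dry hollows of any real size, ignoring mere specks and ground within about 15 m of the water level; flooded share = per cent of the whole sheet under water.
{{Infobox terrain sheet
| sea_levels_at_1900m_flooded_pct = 19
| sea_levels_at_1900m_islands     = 0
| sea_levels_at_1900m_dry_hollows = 0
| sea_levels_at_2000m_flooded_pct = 78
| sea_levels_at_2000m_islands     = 0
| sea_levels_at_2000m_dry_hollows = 0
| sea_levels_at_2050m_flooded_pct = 93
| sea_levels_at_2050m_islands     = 0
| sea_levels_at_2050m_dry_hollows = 0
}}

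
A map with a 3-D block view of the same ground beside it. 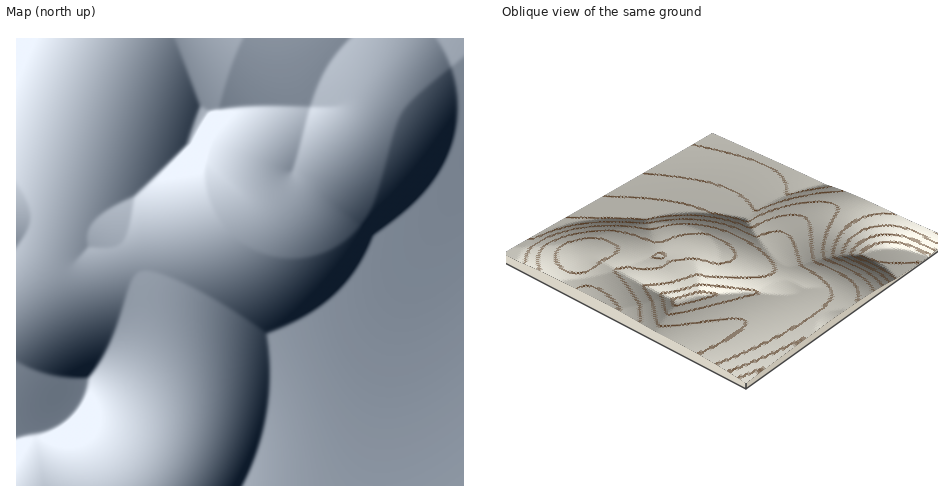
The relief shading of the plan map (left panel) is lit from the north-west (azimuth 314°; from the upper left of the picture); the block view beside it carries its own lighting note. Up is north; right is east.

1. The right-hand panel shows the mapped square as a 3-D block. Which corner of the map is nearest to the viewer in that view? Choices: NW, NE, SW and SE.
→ NW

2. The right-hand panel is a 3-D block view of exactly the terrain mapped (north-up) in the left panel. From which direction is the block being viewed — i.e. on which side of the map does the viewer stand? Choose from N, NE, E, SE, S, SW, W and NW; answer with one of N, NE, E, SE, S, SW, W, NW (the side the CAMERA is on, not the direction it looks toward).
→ NW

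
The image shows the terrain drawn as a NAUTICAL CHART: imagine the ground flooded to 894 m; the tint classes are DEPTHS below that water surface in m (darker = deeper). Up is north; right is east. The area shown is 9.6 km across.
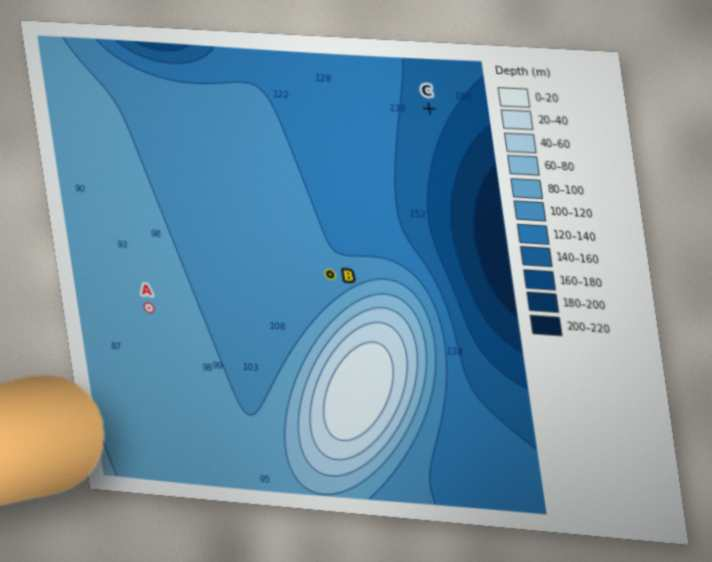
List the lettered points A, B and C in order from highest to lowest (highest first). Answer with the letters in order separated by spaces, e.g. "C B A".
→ A B C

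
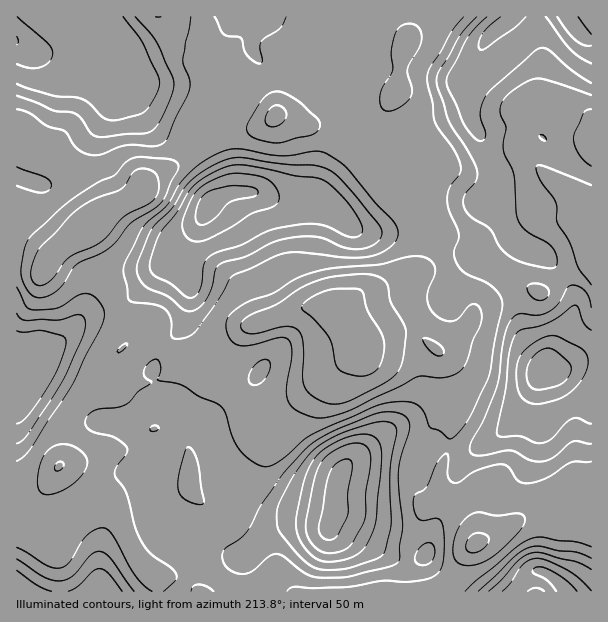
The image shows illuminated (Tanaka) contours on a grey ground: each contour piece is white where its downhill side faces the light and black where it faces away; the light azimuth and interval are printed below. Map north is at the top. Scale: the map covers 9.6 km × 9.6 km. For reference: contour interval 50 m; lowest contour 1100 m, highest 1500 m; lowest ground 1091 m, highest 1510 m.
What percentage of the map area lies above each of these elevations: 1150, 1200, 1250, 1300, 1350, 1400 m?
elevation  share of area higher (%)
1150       94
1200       87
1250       53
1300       30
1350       19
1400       6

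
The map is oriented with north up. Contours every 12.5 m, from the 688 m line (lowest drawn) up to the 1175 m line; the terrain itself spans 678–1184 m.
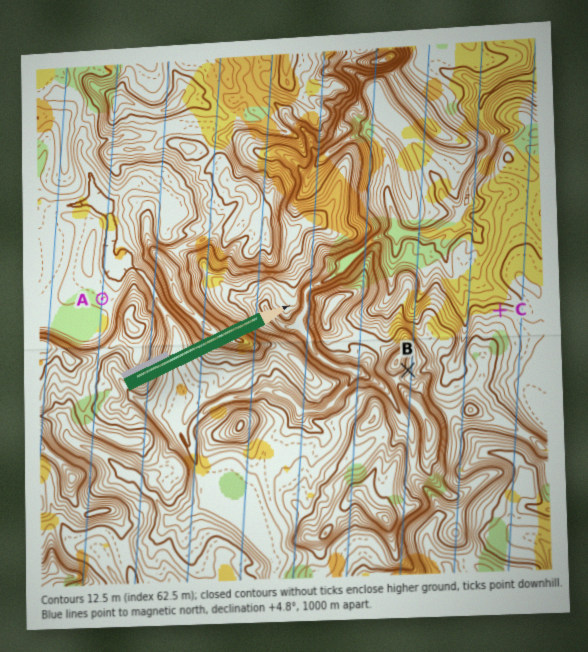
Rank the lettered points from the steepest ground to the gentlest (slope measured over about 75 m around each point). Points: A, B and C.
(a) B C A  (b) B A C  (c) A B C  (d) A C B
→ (a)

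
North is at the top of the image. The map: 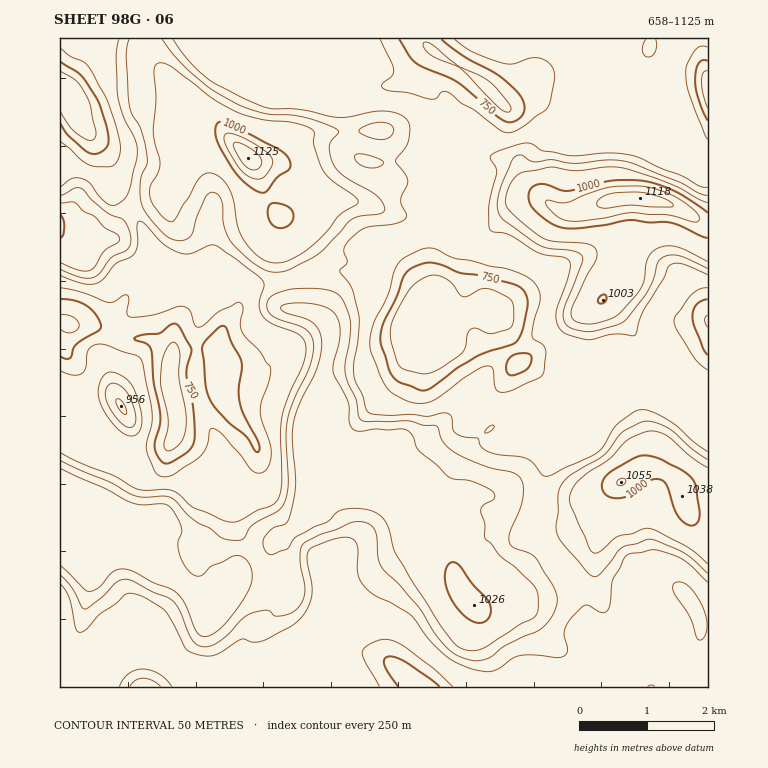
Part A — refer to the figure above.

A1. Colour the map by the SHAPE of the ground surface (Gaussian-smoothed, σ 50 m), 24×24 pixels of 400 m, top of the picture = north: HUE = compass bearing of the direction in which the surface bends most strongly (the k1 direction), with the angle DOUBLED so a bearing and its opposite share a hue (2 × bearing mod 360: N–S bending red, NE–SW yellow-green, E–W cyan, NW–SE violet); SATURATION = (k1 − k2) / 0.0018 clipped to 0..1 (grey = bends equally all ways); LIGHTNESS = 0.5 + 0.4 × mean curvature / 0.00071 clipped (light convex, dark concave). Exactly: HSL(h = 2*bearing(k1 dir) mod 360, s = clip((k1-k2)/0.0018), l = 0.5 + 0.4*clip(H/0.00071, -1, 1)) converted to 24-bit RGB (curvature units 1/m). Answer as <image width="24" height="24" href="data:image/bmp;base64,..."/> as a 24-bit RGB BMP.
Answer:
<image width="24" height="24" href="data:image/bmp;base64,Qk32BgAAAAAAADYAAAAoAAAAGAAAABgAAAABABgAAAAAAMAGAAATCwAAEwsAAAAAAAAAAAAAkYSAWH+CH+BY4XlJax45gIRIZ4Nmc4Zxe4B9f4OBhI6Lh8FzPwwhpiWowdsll6QkRYdIdXdaeINSaIZ1ZpKFeqdom1iJgHKTtV9QcJJma3hWcVVGoSR84uWJJ3RYmac9SXdGdoZyh3xhtTdHOku1mCygluO4xb7iRomTRoljfMCsWWGQj3pqcY9wh4B4VWqJ6XxbM4RIdKSjhkGNPRut59nHckHNTmnF18ZkMX11gXKIkGR4d0lvRD+mk8F7qtCTmXbHm5/LSpGJR0RnbrV0c26BgZCCVjl94s4j4M+EKQwWtV4sdfPBi3ekzJijO2ab6+K9GC2dhV2KnGlxa0KBgdKuhr2dbsSGiWSXpL6tjlG0wDujSKFdbW59mYtYUCBDp+nHxISyXmjnlczLUqeGVpKFx6aypiuLsutwGg8tSUZ2rHyhcp62aKaPnsmJgleOfcCyolBoYi9T05lscaE7Pk4pTxsarBard42Hh4NoiH5nl5p3WLW1d8DGUSiS1qfZ8o+skyZzGls3OWRDrMOLdo98j5Fohp1kbo4ocTWSnUmtrLuN3Gi8YjrJZIvgfuW0bGSBepGeksnlzcrvcbXdejM7LVpFLJVH71CD0Z7KnFfJR6i+cqp/g5x9fY57kmJu0KaSDjBArU6LqbSHmX5FVo2phT2qjuaZndPpkdPrbiEWRW8VuRNFhG9rdpKCLjKA6KIapZ2De3uTf4iWeJKUgZ6GbYOcjZzAybfcOSOoP6HWzZPn9dP4SzPPQ9q0oHDTWhcPWzAdlXdDBLg/gSWbzHl/j8aZGwYt8utckJp7foCKfImKfJV6a6RrV8W1i2c0e2dCpFxzKGU0Dlwh2VFS14GZetOoU+HNfWllbyta7P+XKL3KBAov1/W7iB11GB2W8vdvp6CBSsxrX6DuycDvwZDrkDKWtVirTKxugHZjhHyCVXFzHKBP3Nak6dhpQQ4gcXWVWAPn1P/MVi3OFAA6t+plXCFxbbSQE53b1K2dzui+Bx4sQI4ZdTBm1VVyWIhUpFnBkn+YgWx5e4V5Tn9biaUtbysqeH6bbjK5MPVZ5EsxtBpkABTptLJrMUF0sqpsGVRX+tOws9QrMLGBMHp3MkpgvXbB5LrPFnNbyzRtmYF5g359eoV5fWdgbpxudraiGyCc09qusZgu3xM1AHFIhZoqiTZ7hqdkJUdF8vcs28qMMrNVMSdQcHBWLE0mgMI47EDgxB2ionM7fXwcT1sucbqFgK6dSbpwIiERimoUxl1qunJoIX+o3HadKa2m1BOKUpzvkfrM3tG42DCAEzk8aXV6WY2UeZ9VISU614l84jr+89jvadqdHoRDoZdVaXYiZTkrGOUZVIyEoIWjcHyuoX+QTFKSD+SHctqBsoGkx2ZuskOcuTXdPWVci2w9b1oxQ0UlSbMsHHCB6Lu53KzL43CLKnZ90CahxPT3ivCqF1ksWmiCjXdFcHVRVxwz0NtDdsIMJlMNpaNAa2KO3FJ+UjNsWr2IbnbIhKnNiLg0CioJuNkhq4lp36aPKQonhQorY7+exYPVu8v2OwE3reidIiaPeXnNksmfwnmN2ZHFL287VVk5kYtKaGu8gp+xs1urZCIz1URO1VmuDpYWapM9rE9KiyfeT+V9iEvfWNPdqAB8euvgz8iYFCFMsr14cKqgqpbLpm6V1m3VfrPkcsPYVmSTenuDOyyC6Z/mfWTVzdv+6cz/vEn4GlL1k+D/zPT/7sBRZRdSNSFq5Ni7vJWIOx9no1ogefsDOXA1f7qhfcTStEOhsF2DXW2MdnyAJ0Fbx9yNn+fkN5GvHd7Kf6P/zOj/fIrlKgkWXeCJgBulVStw2rRRnJZ8eS6bovj/zuP9SjnYlb9oNh8fXUUmfaY/YFx7eHCFVWq3Ueu/Kt1RutsgYLIc0dsuejcPXy8TelJMSQlvLg4ioGA7rNyXjHZ8HFe5uv/AyAmfn5Dlwqbvfk/zzsvxwsvnRkqKdn+LabV9F57E2EROfl5OeHxUeXZJeXVdmY17jduUJgQvlTd3ptafXLJbkZp+mfHXKb7WYk0Kbl8PXzsYWl0uZIo4qVBGlFudfrilZ+SSLgUWkb0rqIB2g3mGj312dIR5hJN4ofN1Jwk1U+G/uMlyeLWLtvTSdQ0udDg/lW6GhXmIgoF6gX95k5BmTqljaMHE118pMwAIUctJUpBxj6Bqd3yAo3J+i5Bod6BqpAgAktrbMFmF2suNjuSPhh9CekhSdm5aiIR1gX17g36BhICCg6ODd7eLKQoRggEPoeXgh7S1bm6Ud5eGen97ZI+NypKiTXCl3w/w"/>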